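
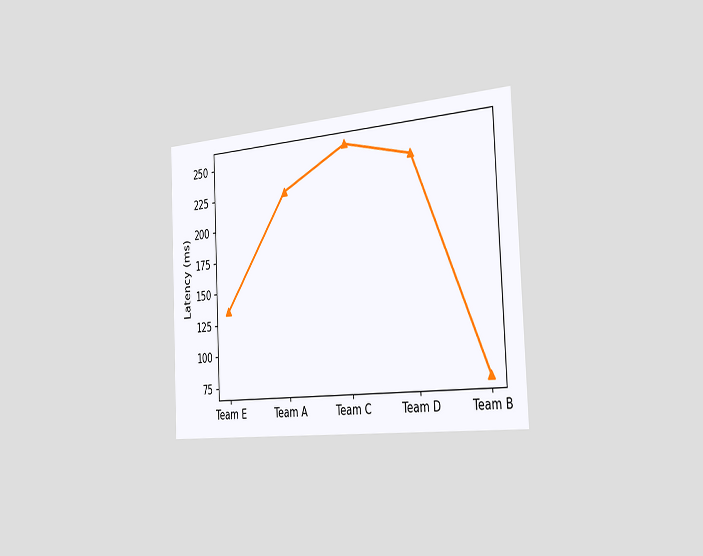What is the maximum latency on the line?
255ms

The chart is tilted about 3° counter-clockwise and viewed slightly from the right. The highest point is at Team C, and reading across to the y-axis gives 255ms.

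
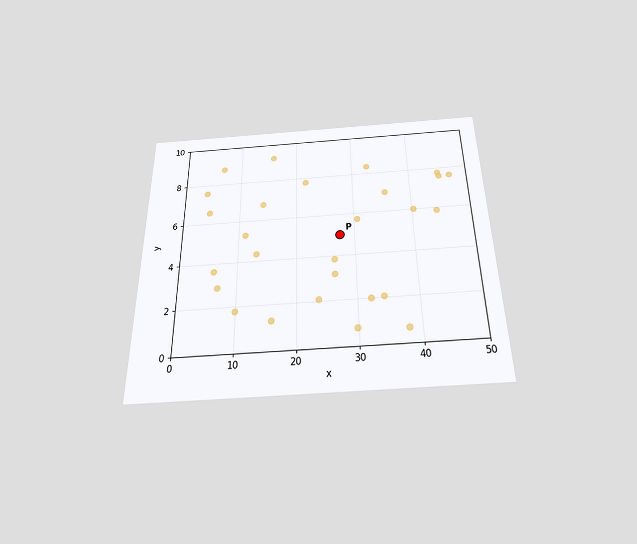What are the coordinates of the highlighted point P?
(27.5, 5)

The chart is viewed slightly from below. Following the gridlines from P to each axis, P sits at (27.5, 5).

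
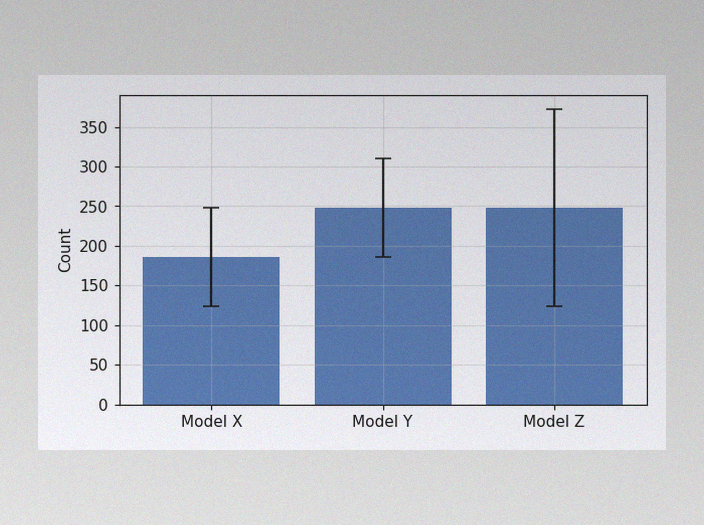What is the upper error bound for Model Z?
The image has some photo noise and uneven lighting. The Model Z bar's upper whisker reaches 372.

372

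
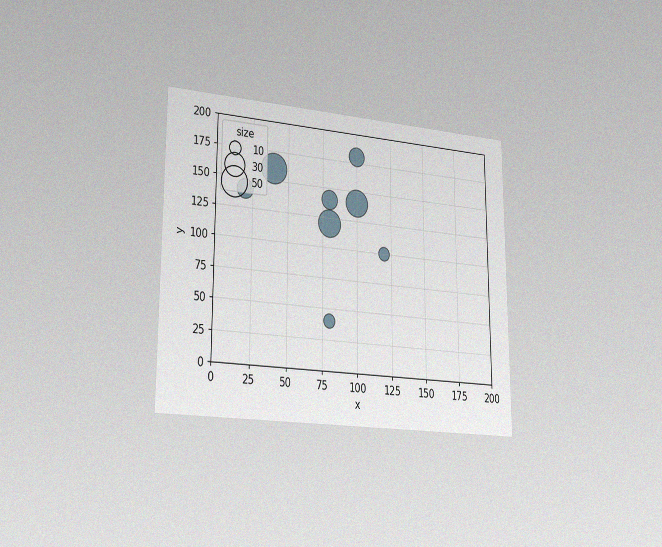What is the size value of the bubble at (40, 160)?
50

The chart is viewed slightly from the left, with some photo noise. Matching the bubble at (40, 160) against the size legend gives 50.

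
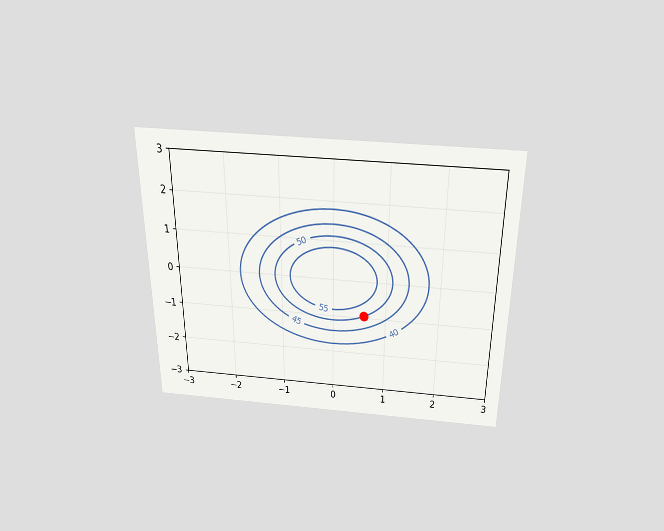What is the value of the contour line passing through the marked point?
The chart is viewed slightly from above. The marked point sits on the contour labelled 50.

50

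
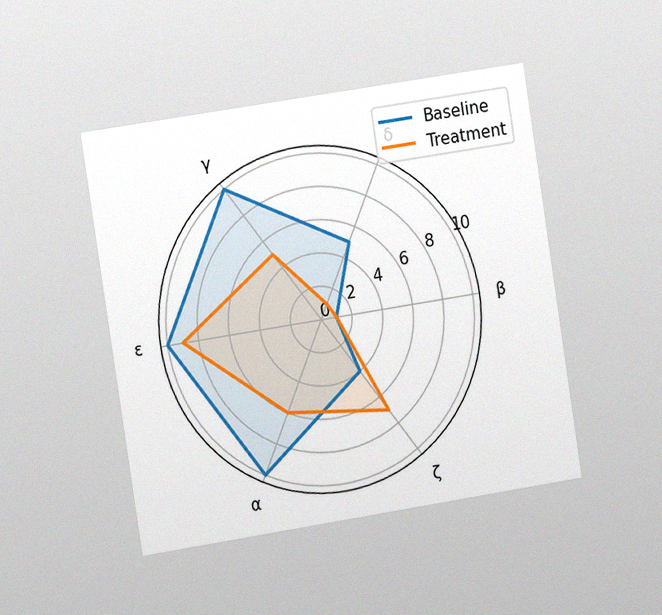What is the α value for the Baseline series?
10

The chart is tilted about 9° counter-clockwise and viewed slightly from the left, with some photo noise. On the α axis, Baseline reaches 10.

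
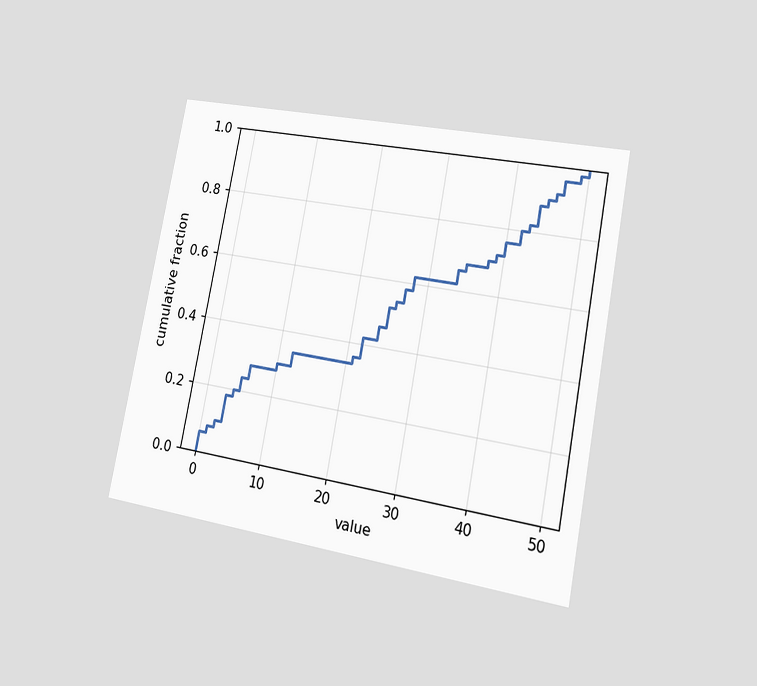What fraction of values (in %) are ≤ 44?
88%

The chart is tilted about 11° clockwise and viewed at a slight angle. At x=44 the ECDF step is at 88%.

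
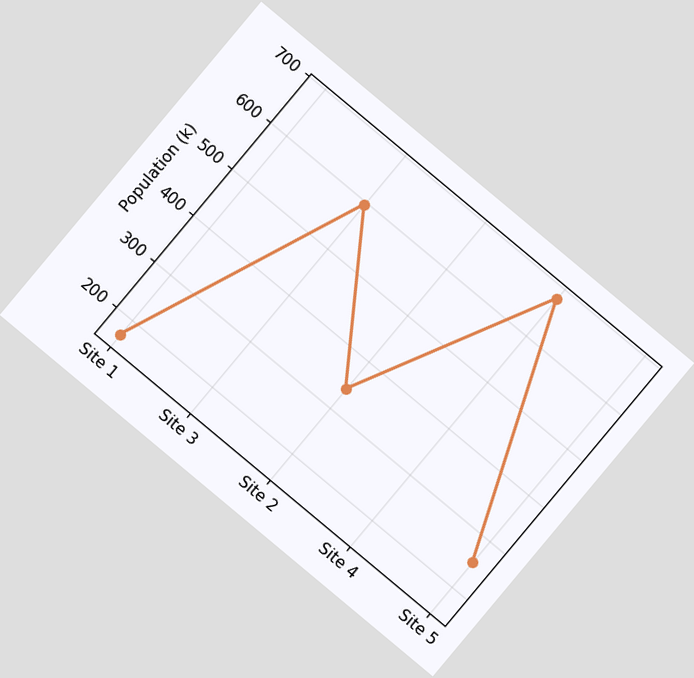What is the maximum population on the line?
680k

The chart is tilted about 40° clockwise. The highest point is at Site 4, and reading across to the y-axis gives 680k.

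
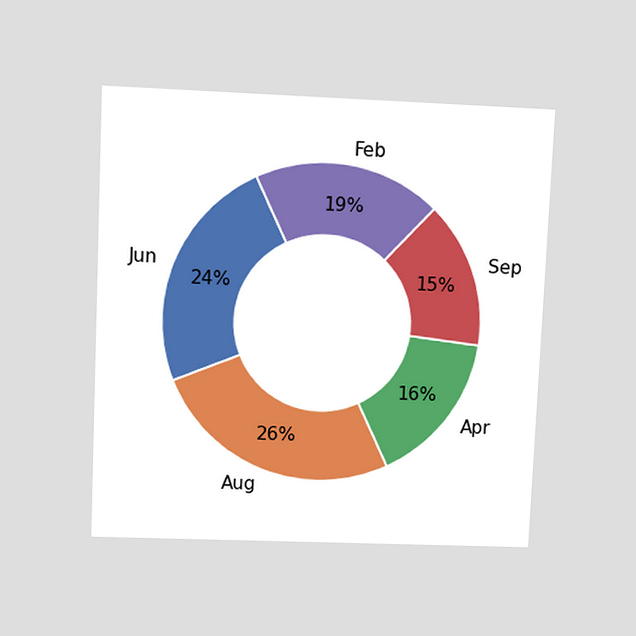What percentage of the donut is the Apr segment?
16%

The chart is tilted about 2° clockwise and viewed at a slight angle. The Apr segment takes up 16% of the ring.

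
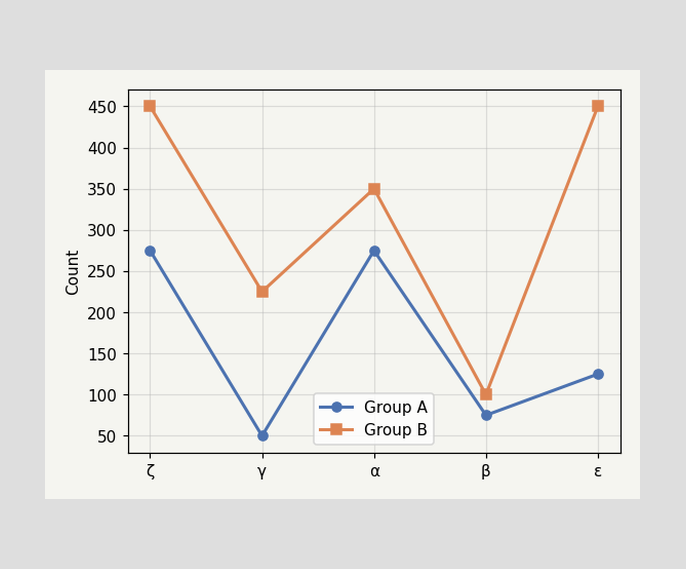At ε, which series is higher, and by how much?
At ε, Group B sits above the other line by 325.

Group B, by 325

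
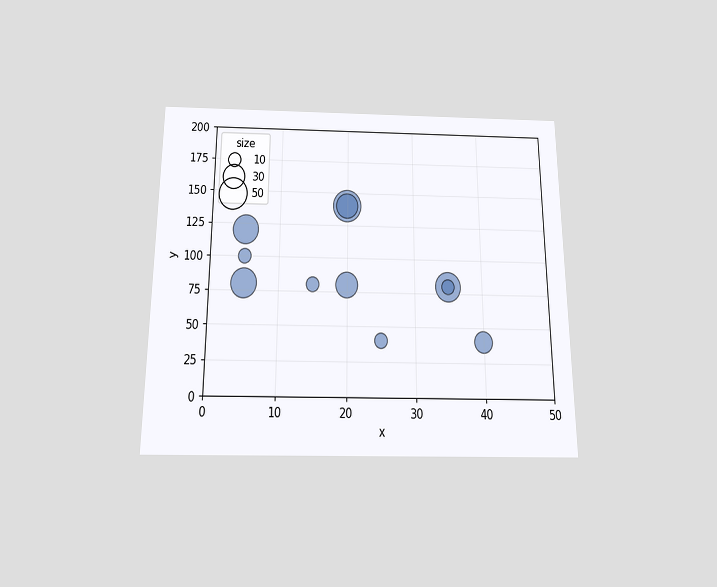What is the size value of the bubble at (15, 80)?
The chart is viewed slightly from below. Matching the bubble at (15, 80) against the size legend gives 10.

10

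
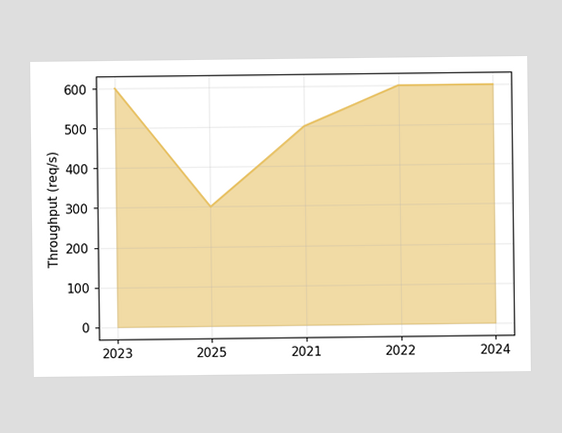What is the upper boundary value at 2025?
300req/s

At 2025 the upper boundary is at 300req/s.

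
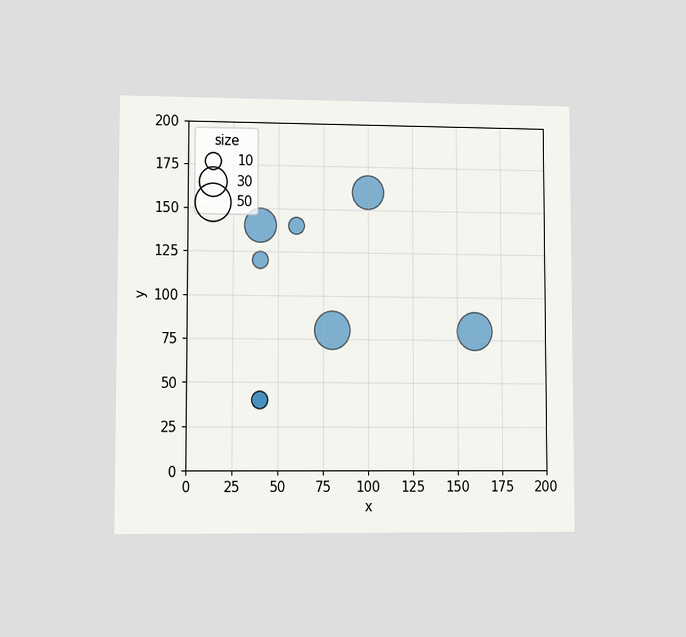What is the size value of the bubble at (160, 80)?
The chart is viewed at a slight angle. Matching the bubble at (160, 80) against the size legend gives 50.

50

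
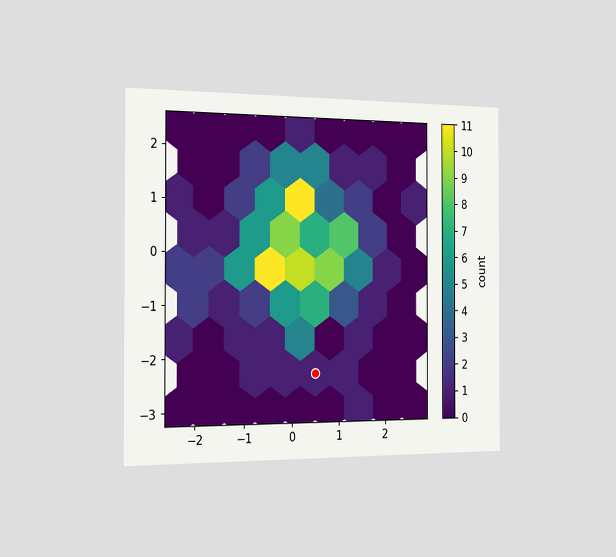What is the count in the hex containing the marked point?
The chart is viewed slightly from the left. The marked hex reads 1 on the colorbar.

1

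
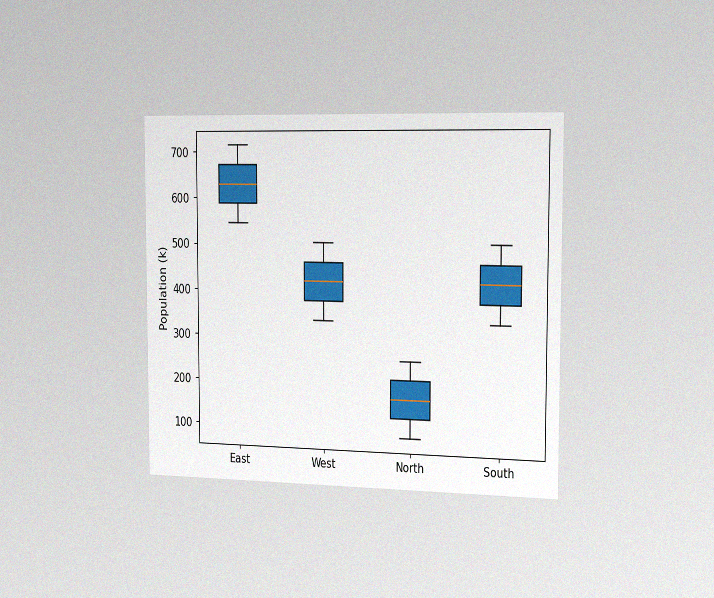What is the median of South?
420k

The chart is viewed slightly from the right, with some photo noise. The median line in the South box sits at 420k.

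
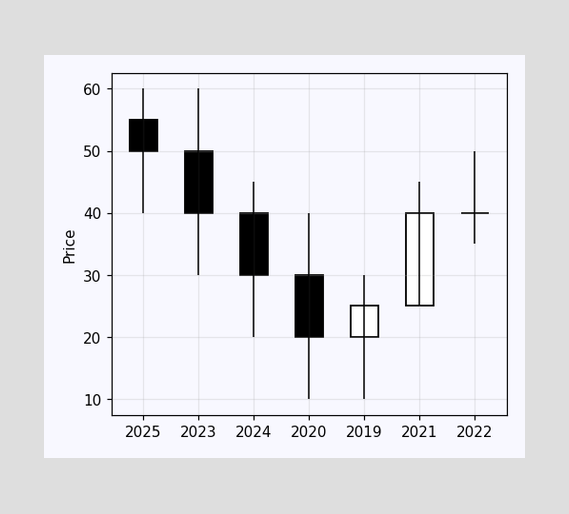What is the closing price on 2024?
The 2024 candle closes at 30.

30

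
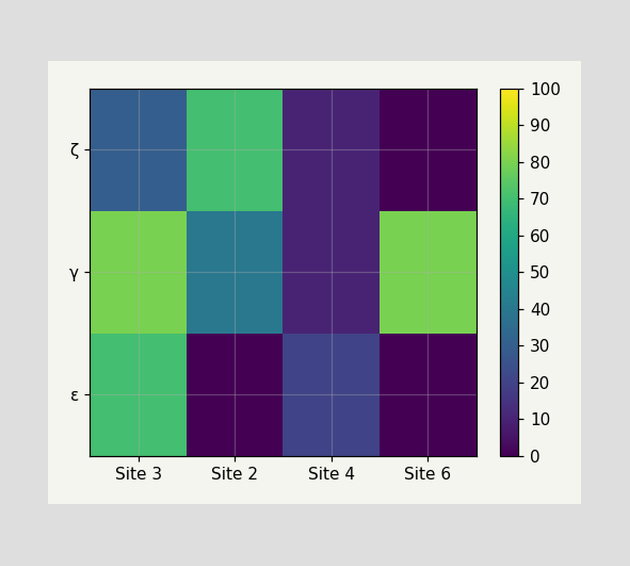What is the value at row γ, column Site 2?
40

Matching cell (γ, Site 2) against the colorbar gives 40.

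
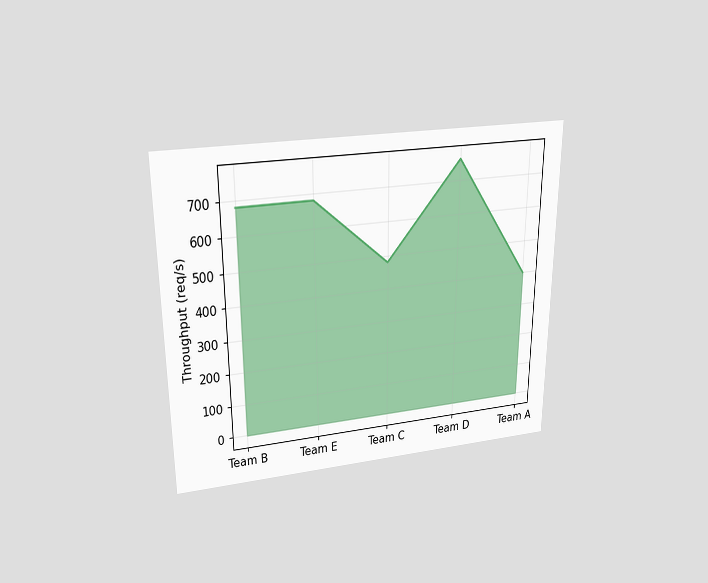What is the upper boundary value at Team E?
680req/s

The chart is viewed slightly from above. At Team E the upper boundary is at 680req/s.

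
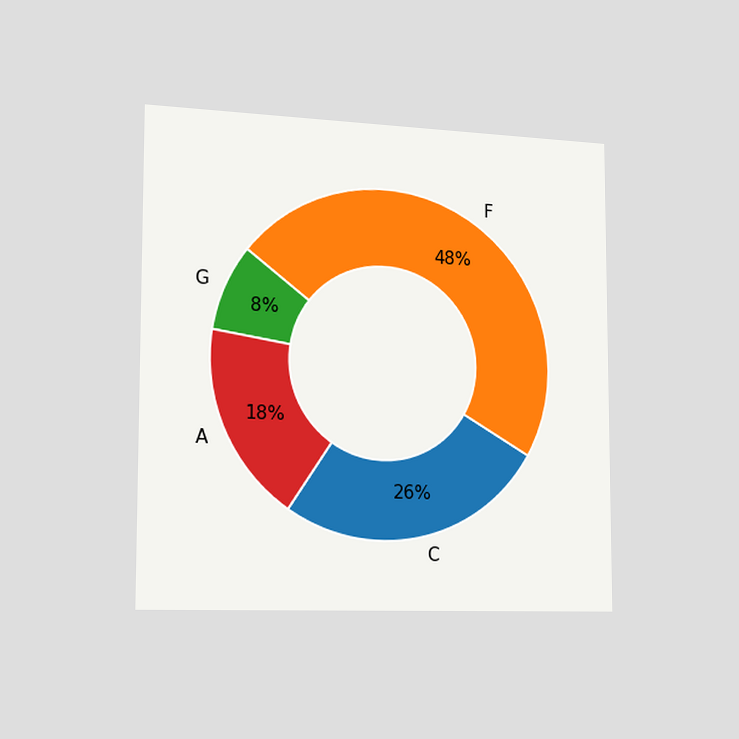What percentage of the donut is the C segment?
26%

The chart is viewed slightly from the left. The C segment takes up 26% of the ring.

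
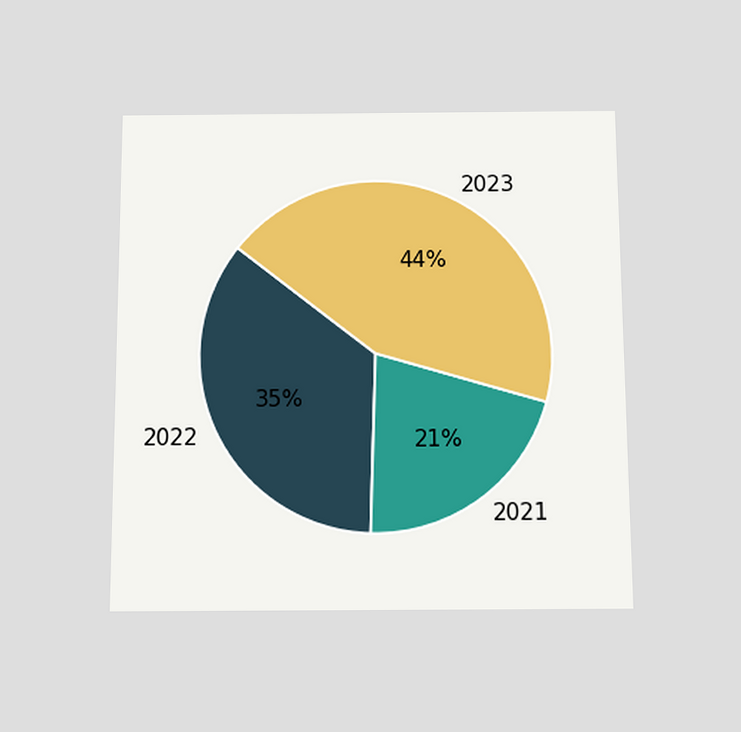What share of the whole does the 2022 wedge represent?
The chart is viewed slightly from below. The 2022 slice takes up 35% of the pie.

35%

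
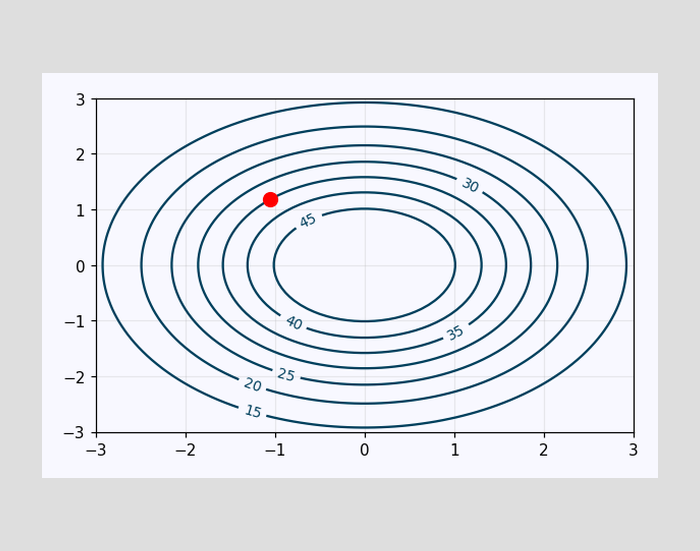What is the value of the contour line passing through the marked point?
35

The marked point sits on the contour labelled 35.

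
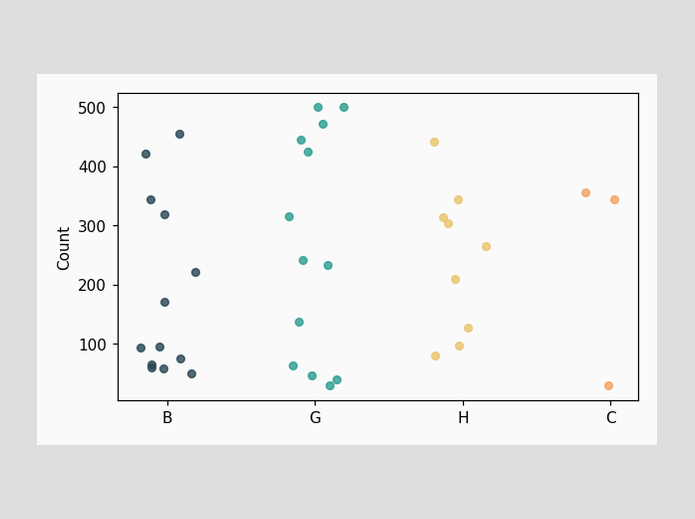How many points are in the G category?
13

Counting the markers in the G column gives 13.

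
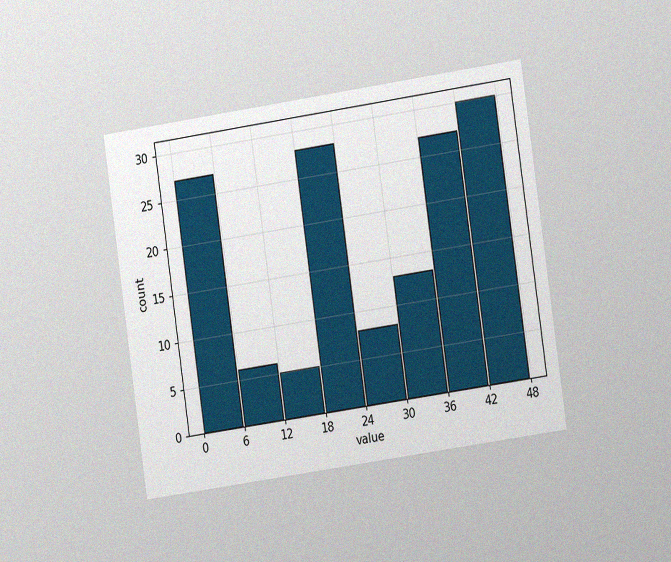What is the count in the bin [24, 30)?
The chart is tilted about 8° counter-clockwise and viewed slightly from the right, with some photo noise. The [24, 30) bin has height 8.

8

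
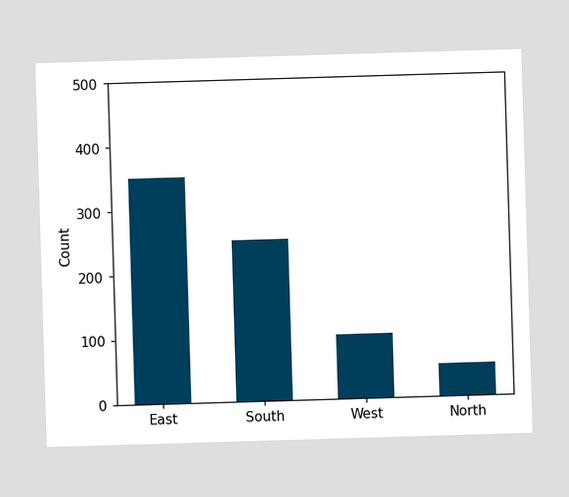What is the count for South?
250

Reading along the chart's y-axis, the South bar reaches 250.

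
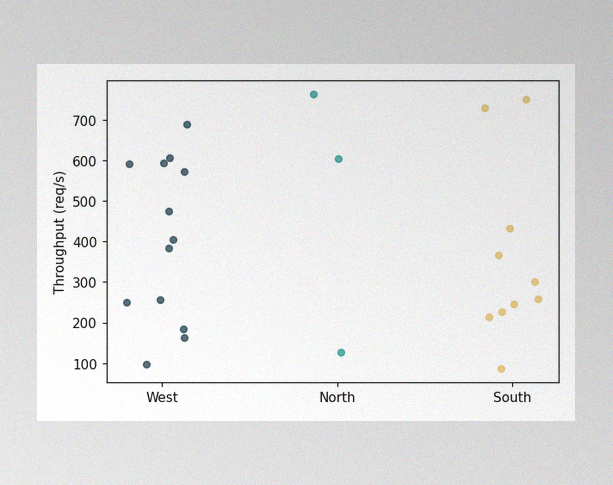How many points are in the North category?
3

The image has some photo noise and uneven lighting. Counting the markers in the North column gives 3.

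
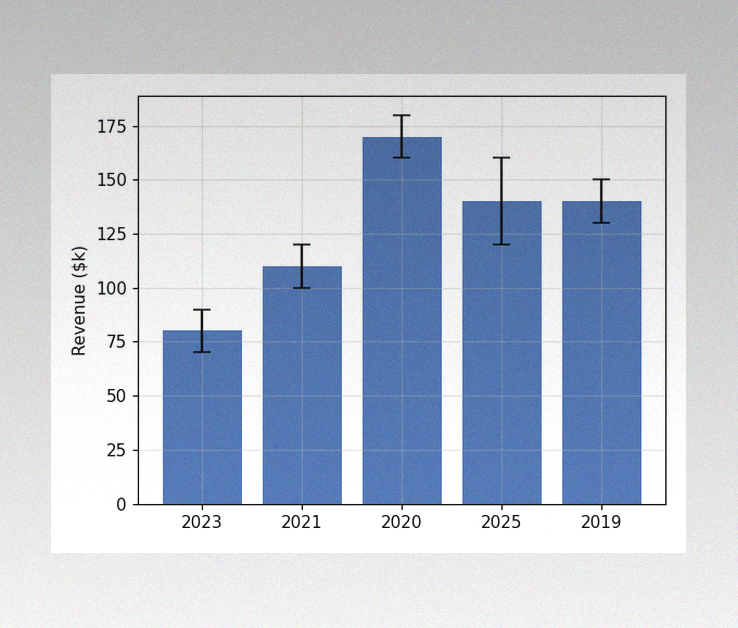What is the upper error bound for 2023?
The image has some photo noise and uneven lighting. The 2023 bar's upper whisker reaches $90k.

$90k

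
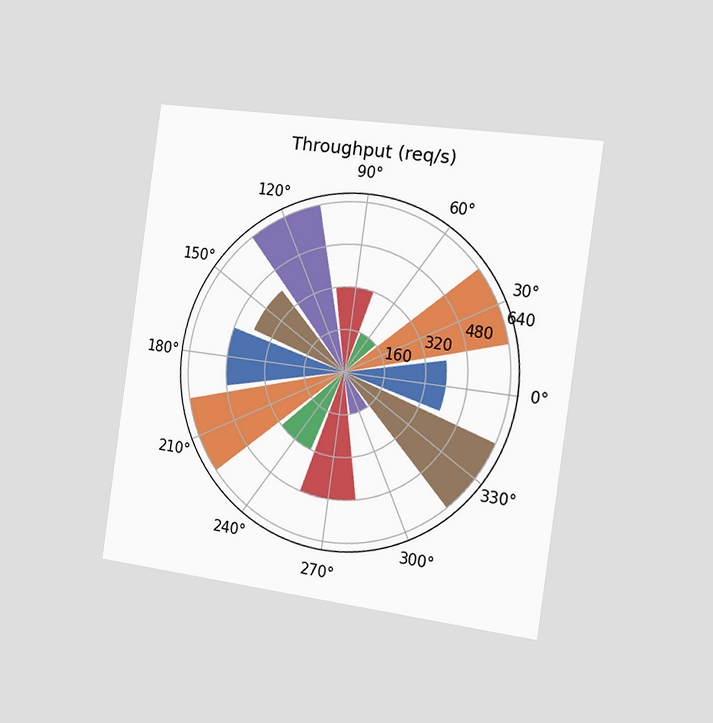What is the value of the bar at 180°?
The chart is tilted about 8° clockwise and viewed slightly from the right. The bar at 180° reaches 480req/s on the radial axis.

480req/s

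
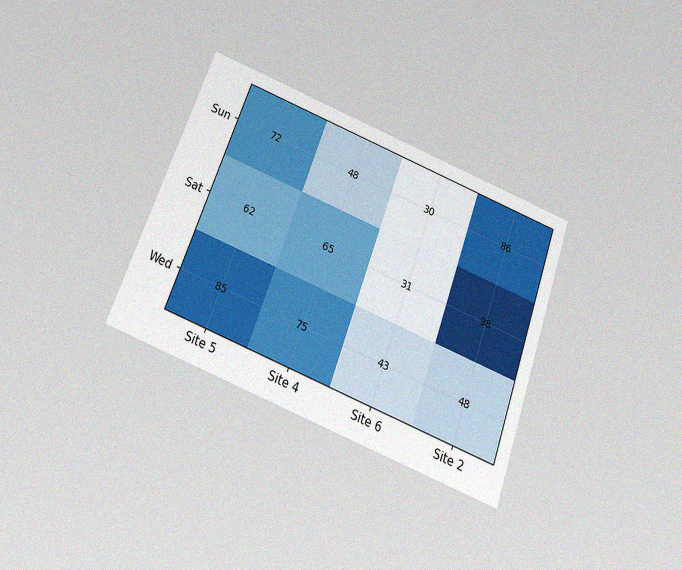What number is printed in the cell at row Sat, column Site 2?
The chart is tilted about 20° clockwise and viewed slightly from below, with some photo noise. The (Sat, Site 2) cell reads 98.

98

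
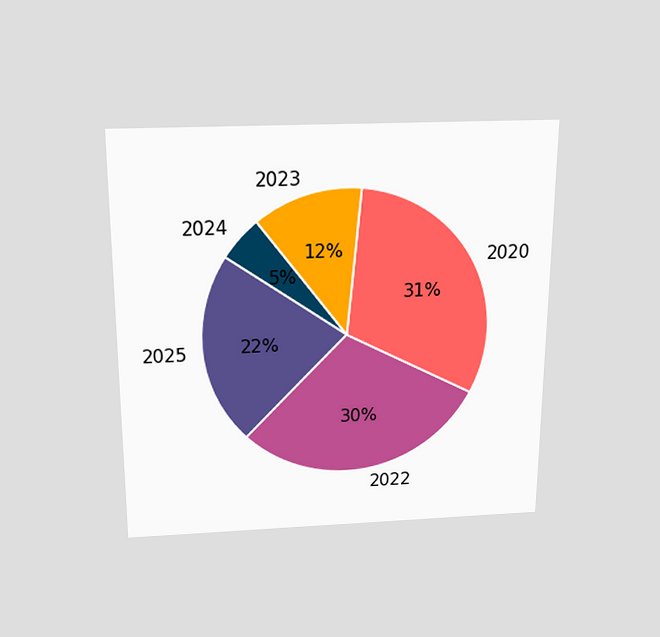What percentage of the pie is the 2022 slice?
30%

The chart is viewed slightly from above. The 2022 slice takes up 30% of the pie.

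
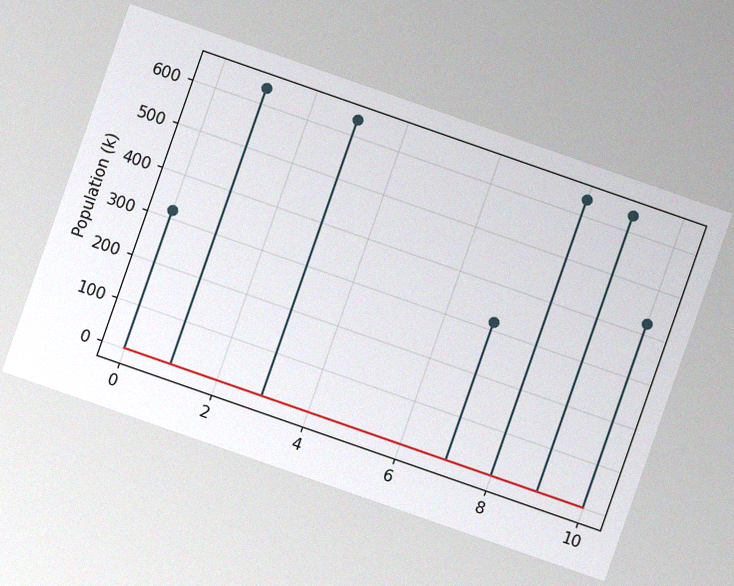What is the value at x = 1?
636k

The chart is tilted about 19° clockwise, with some photo noise. The stem at x=1 reaches 636k.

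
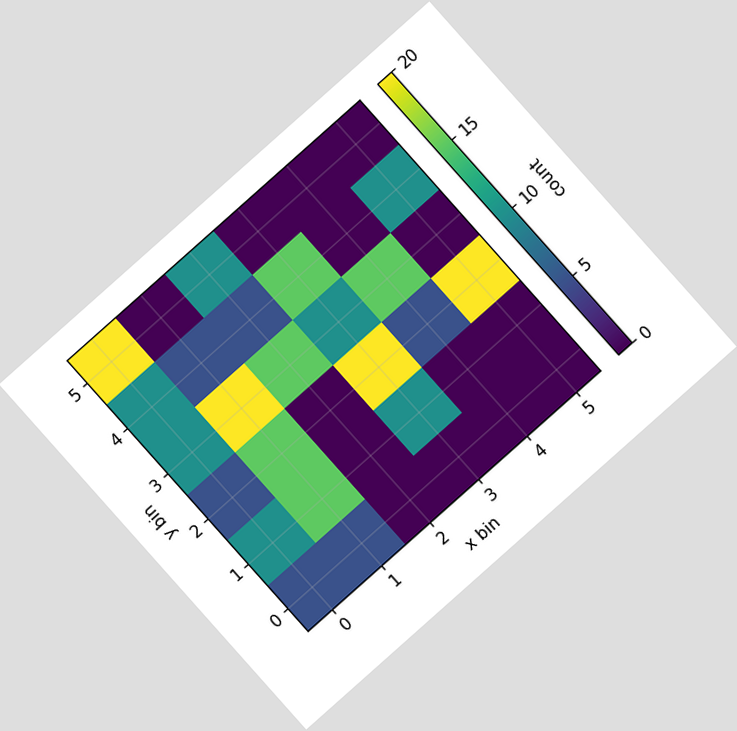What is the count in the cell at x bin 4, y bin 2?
The chart is tilted about 42° counter-clockwise. Matching the cell (4, 2) against the colorbar gives 5.

5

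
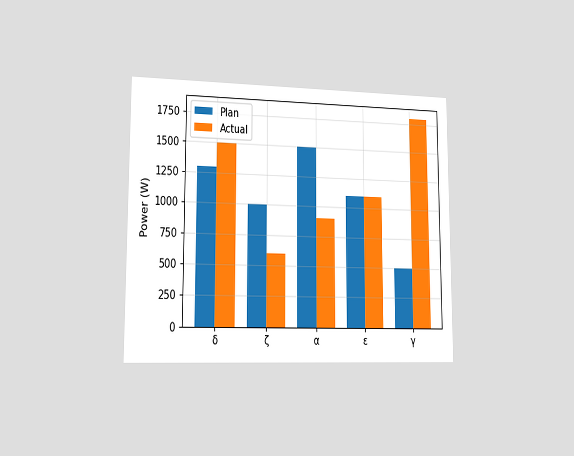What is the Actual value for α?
900W

The chart is viewed slightly from the left. The Actual bar at α reaches 900W on the y-axis.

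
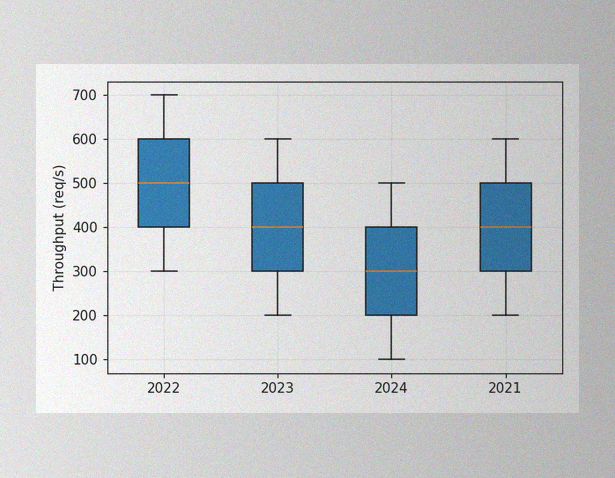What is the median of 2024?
The image has some photo noise and uneven lighting. The median line in the 2024 box sits at 300req/s.

300req/s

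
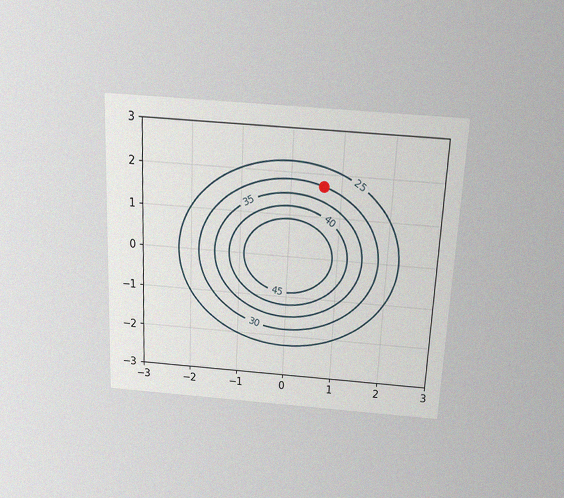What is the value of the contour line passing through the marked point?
30

The chart is tilted about 3° clockwise and viewed slightly from above, with some photo noise. The marked point sits on the contour labelled 30.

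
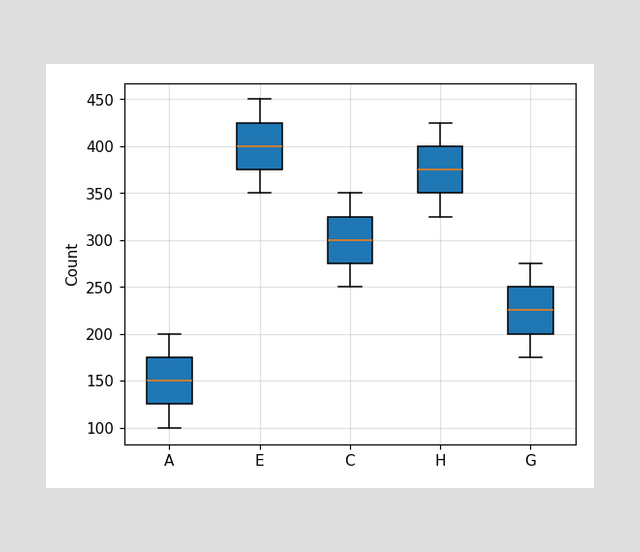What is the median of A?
150

The median line in the A box sits at 150.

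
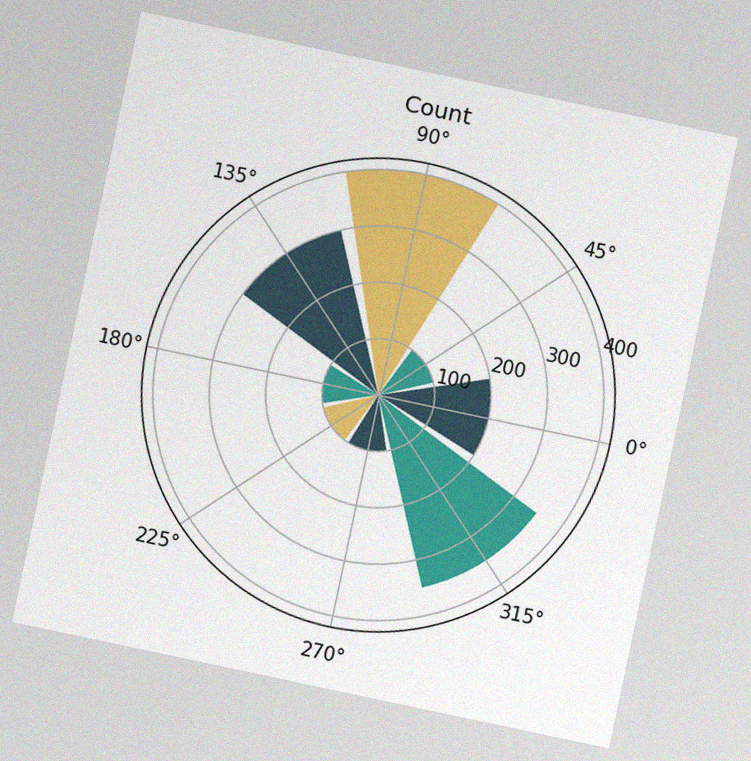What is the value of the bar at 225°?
The chart is tilted about 12° clockwise, with some photo noise. The bar at 225° reaches 100 on the radial axis.

100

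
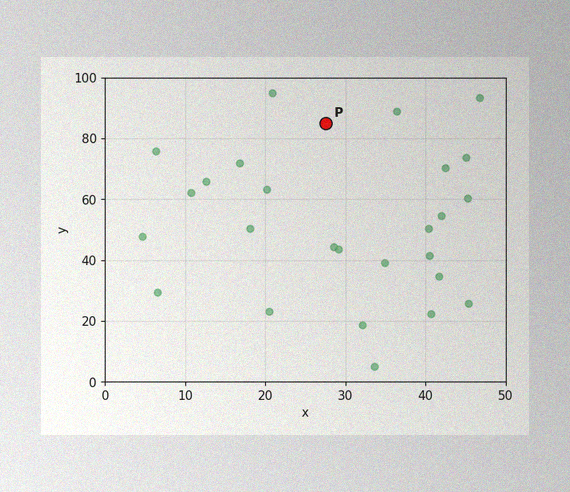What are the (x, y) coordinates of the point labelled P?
The image has some photo noise and uneven lighting. Following the gridlines from P to each axis, P sits at (27.5, 85).

(27.5, 85)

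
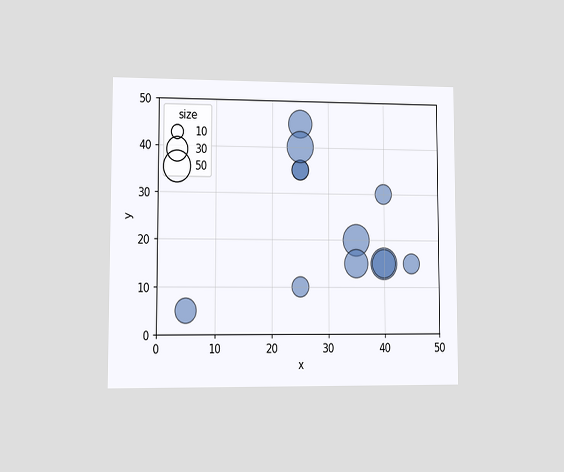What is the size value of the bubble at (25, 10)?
20

The chart is viewed at a slight angle. Matching the bubble at (25, 10) against the size legend gives 20.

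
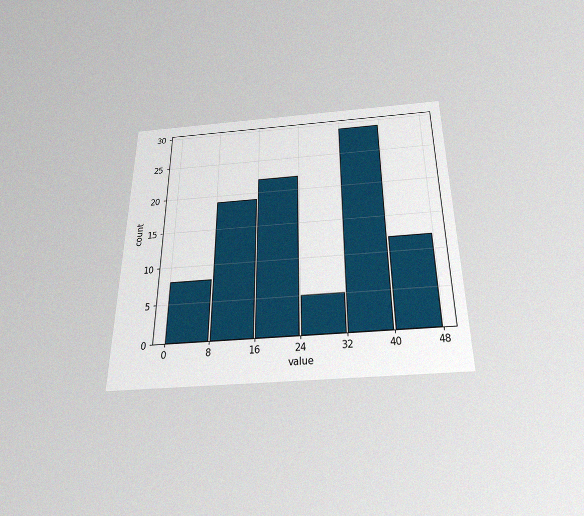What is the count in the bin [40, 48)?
The chart is viewed slightly from below, with some photo noise. The [40, 48) bin has height 12.

12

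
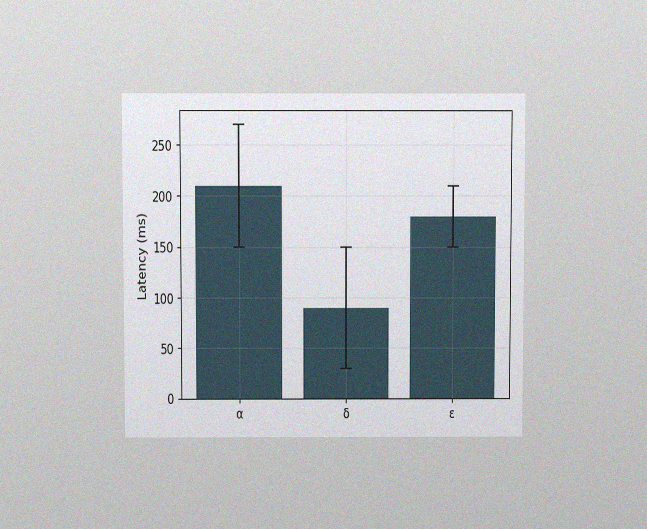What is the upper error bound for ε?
The chart is viewed slightly from above, with some photo noise. The ε bar's upper whisker reaches 210ms.

210ms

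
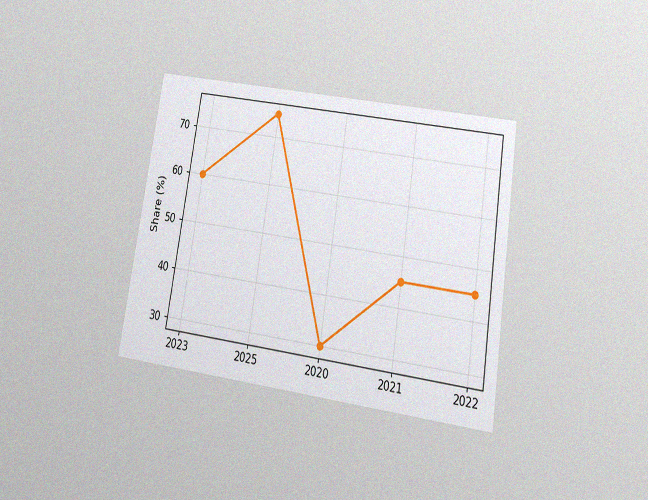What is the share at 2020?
The chart is tilted about 9° clockwise and viewed slightly from below, with some photo noise. At 2020, the line is at 30%.

30%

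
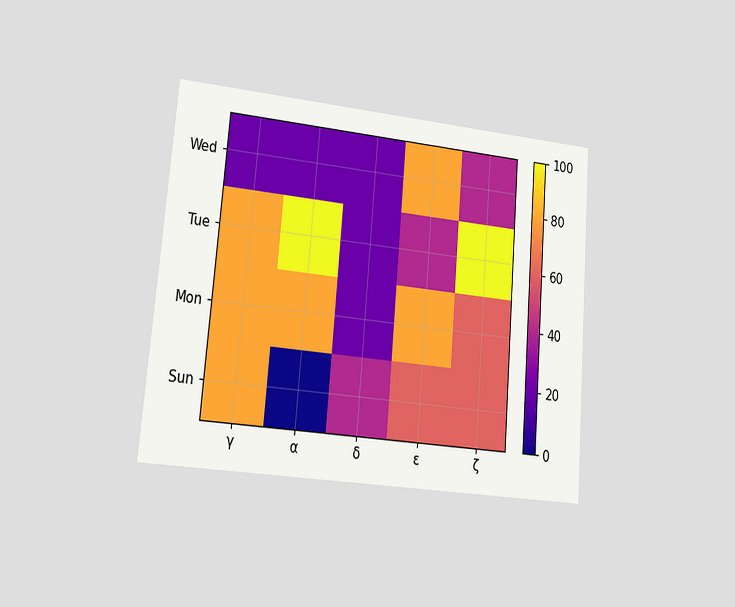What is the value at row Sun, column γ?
80

The chart is tilted about 5° clockwise and viewed at a slight angle. Matching cell (Sun, γ) against the colorbar gives 80.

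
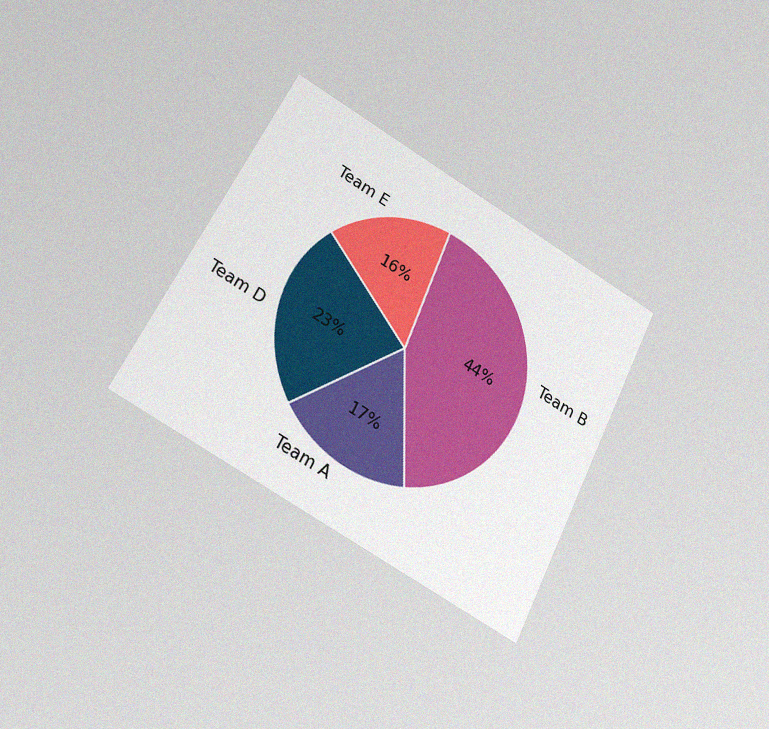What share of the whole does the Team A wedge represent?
The chart is tilted about 27° clockwise and viewed at a slight angle, with some photo noise. The Team A slice takes up 17% of the pie.

17%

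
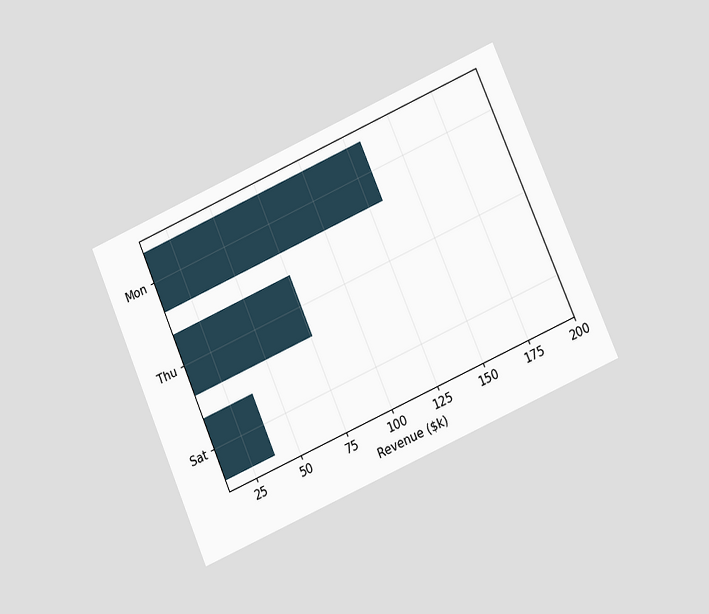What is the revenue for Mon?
The chart is tilted about 24° counter-clockwise and viewed at a slight angle. Reading along the chart's x-axis, the Mon bar reaches $133k.

$133k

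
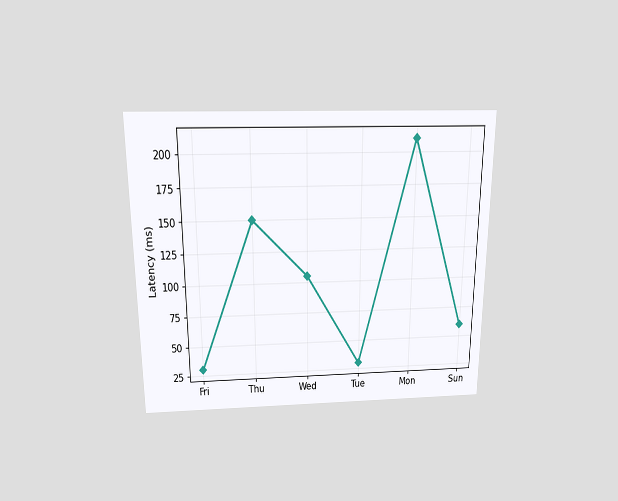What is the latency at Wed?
The chart is viewed slightly from above. At Wed, the line is at 105ms.

105ms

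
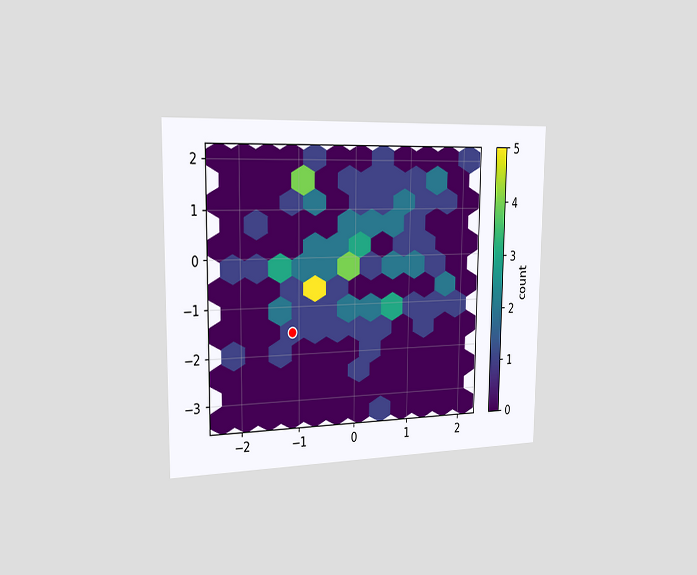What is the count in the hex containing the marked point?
The chart is viewed slightly from the left. The marked hex reads 1 on the colorbar.

1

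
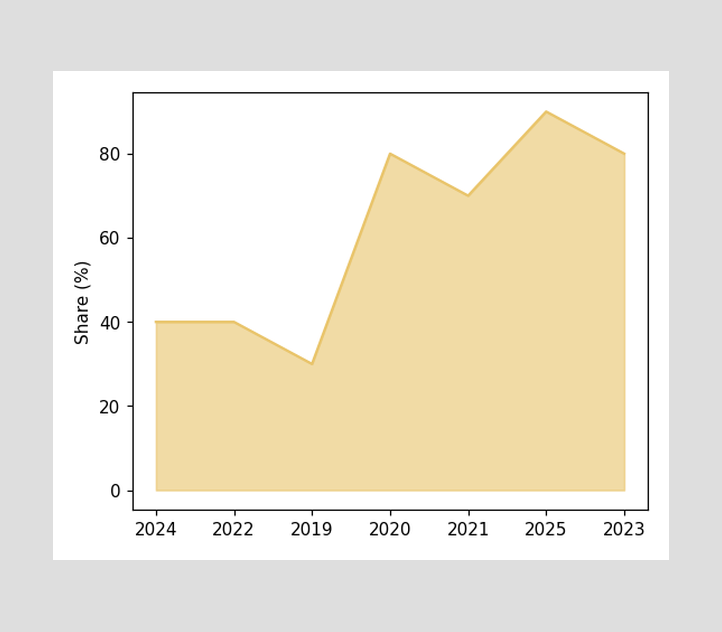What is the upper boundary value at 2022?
40%

At 2022 the upper boundary is at 40%.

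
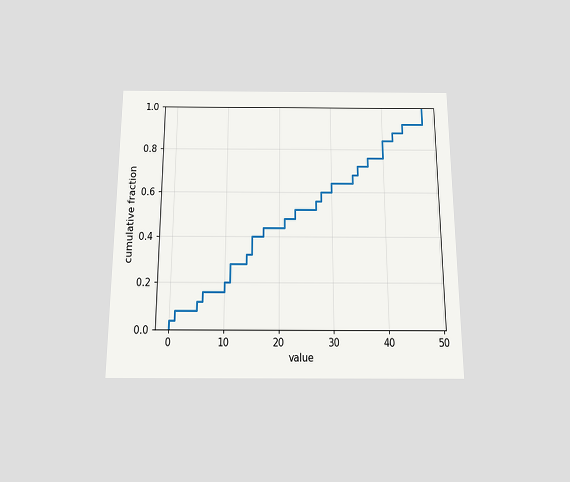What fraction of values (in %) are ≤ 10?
20%

The chart is viewed slightly from below. At x=10 the ECDF step is at 20%.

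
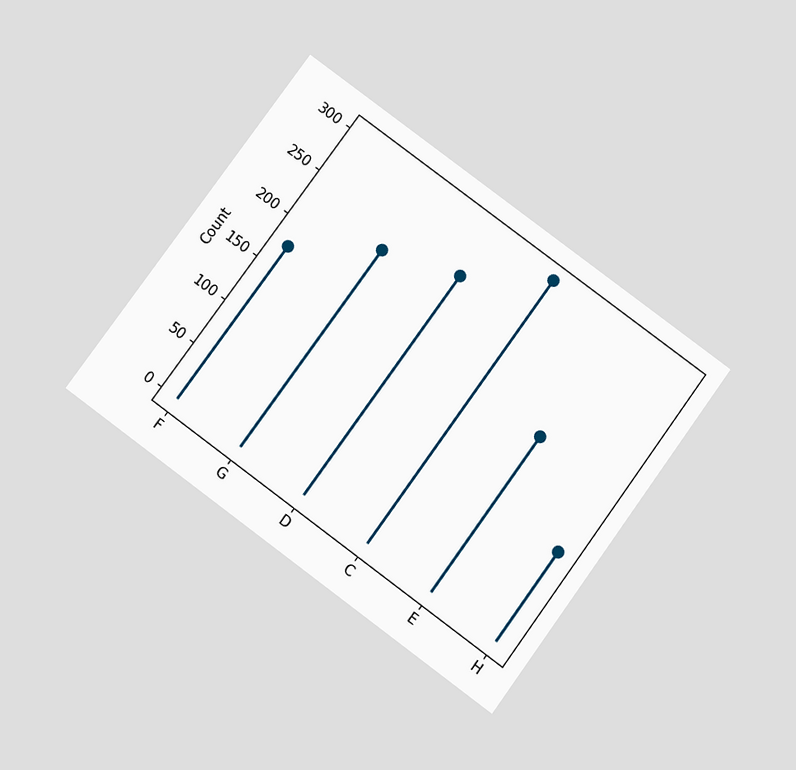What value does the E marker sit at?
The chart is tilted about 36° clockwise and viewed slightly from below. The E marker sits at 175.

175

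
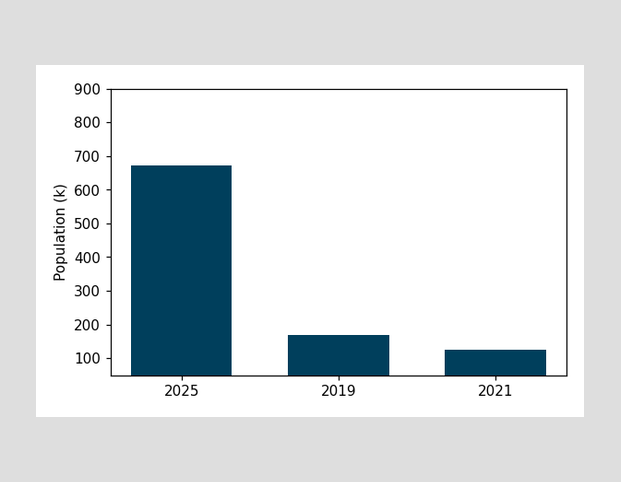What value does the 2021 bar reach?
126k

Reading along the chart's y-axis, the 2021 bar reaches 126k.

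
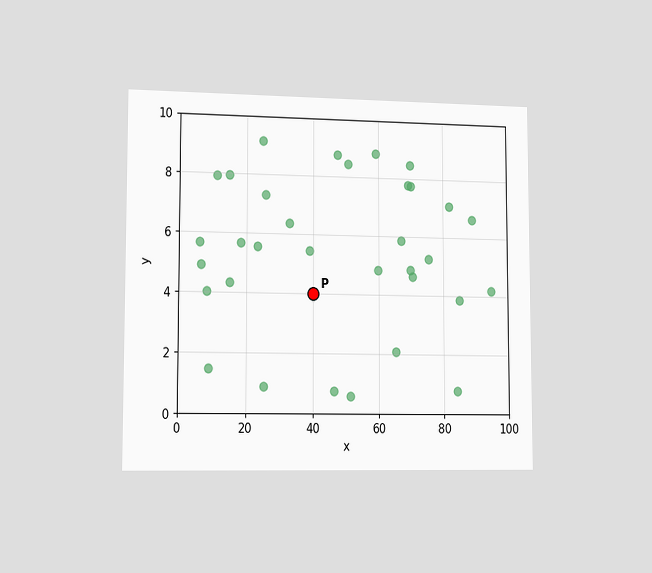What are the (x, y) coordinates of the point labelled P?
(40, 4)

The chart is viewed slightly from the left. Following the gridlines from P to each axis, P sits at (40, 4).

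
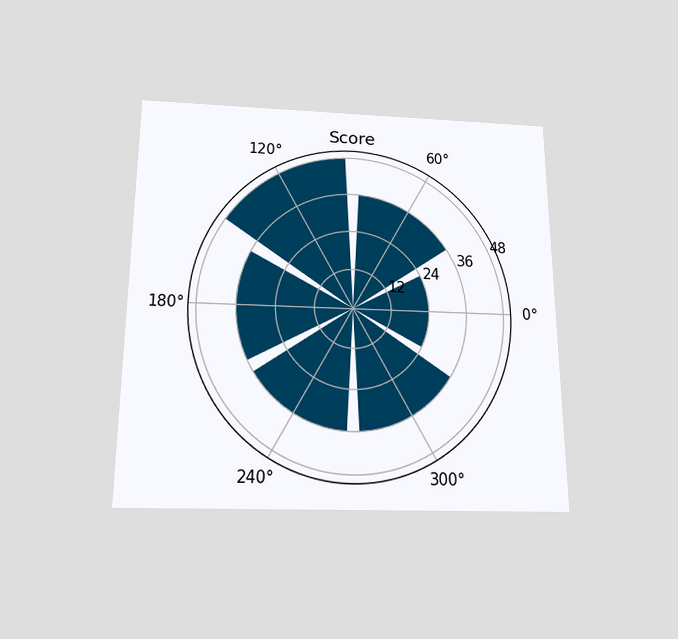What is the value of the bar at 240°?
36

The chart is viewed slightly from below. The bar at 240° reaches 36 on the radial axis.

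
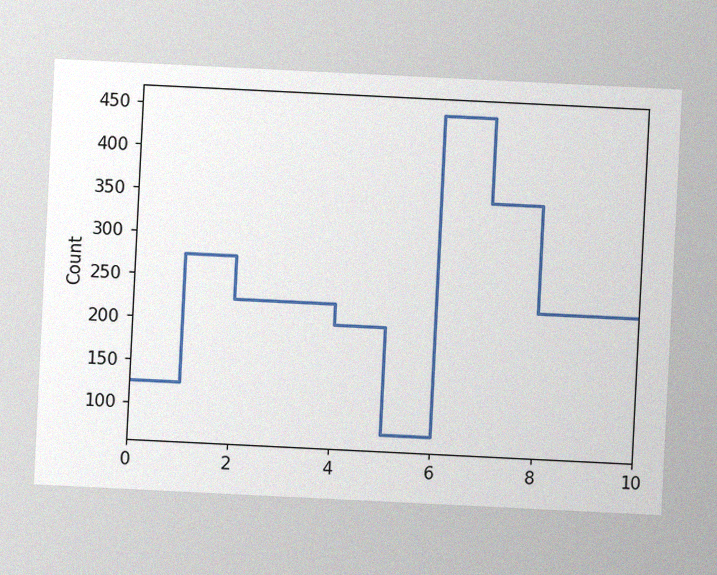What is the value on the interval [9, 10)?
The chart is tilted about 3° clockwise, with some photo noise. On [9, 10) the step sits at 225.

225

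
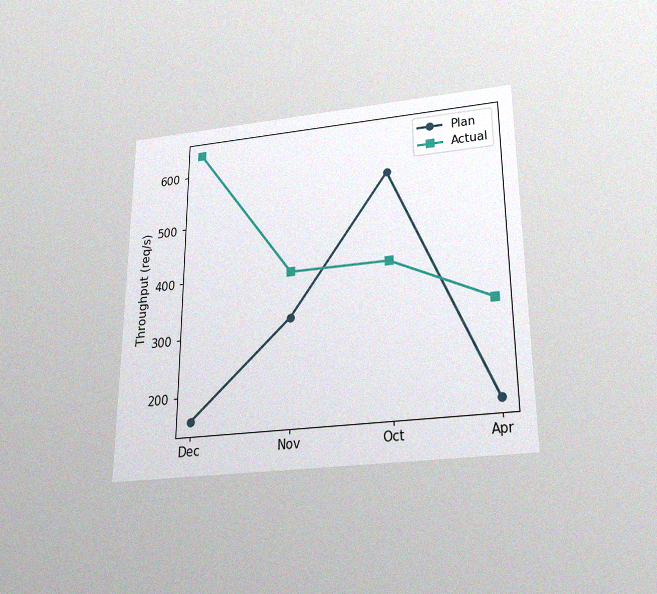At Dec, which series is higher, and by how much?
Actual, by 480req/s

The chart is viewed slightly from below, with some photo noise. At Dec, Actual sits above the other line by 480req/s.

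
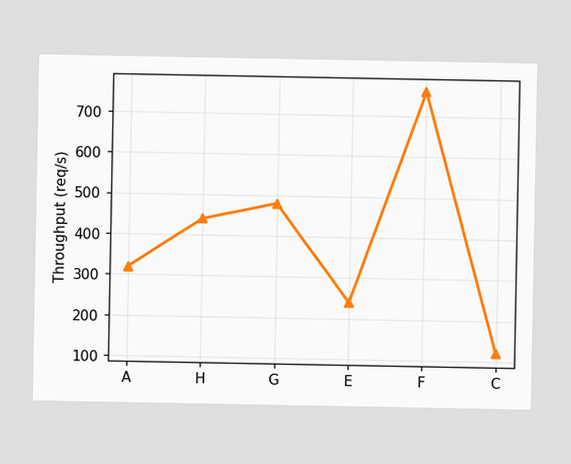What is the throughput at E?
At E, the line is at 240req/s.

240req/s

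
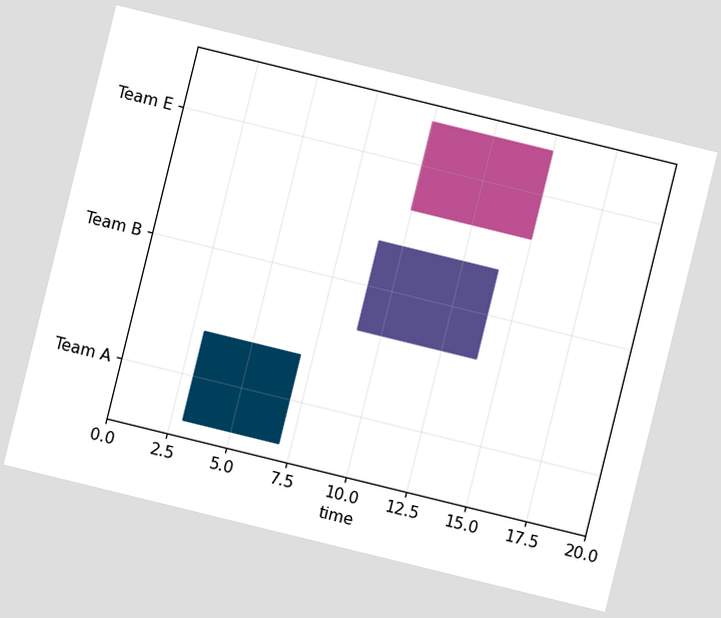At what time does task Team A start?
The chart is tilted about 14° clockwise. The Team A bar begins at t=3.

3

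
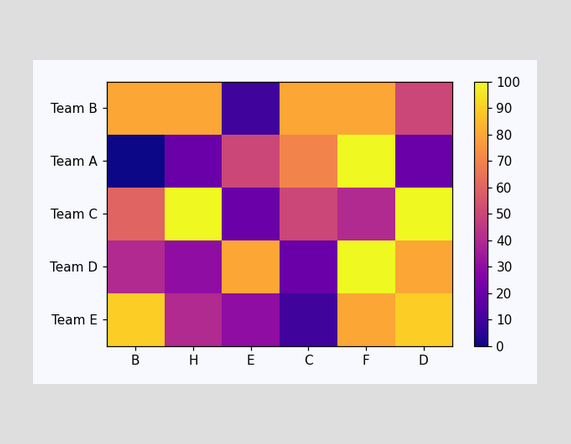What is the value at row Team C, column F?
Matching cell (Team C, F) against the colorbar gives 40.

40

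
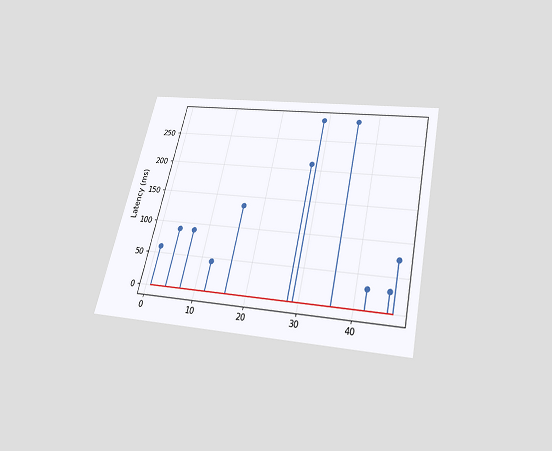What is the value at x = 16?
135ms

The chart is tilted about 13° clockwise and viewed slightly from below. The stem at x=16 reaches 135ms.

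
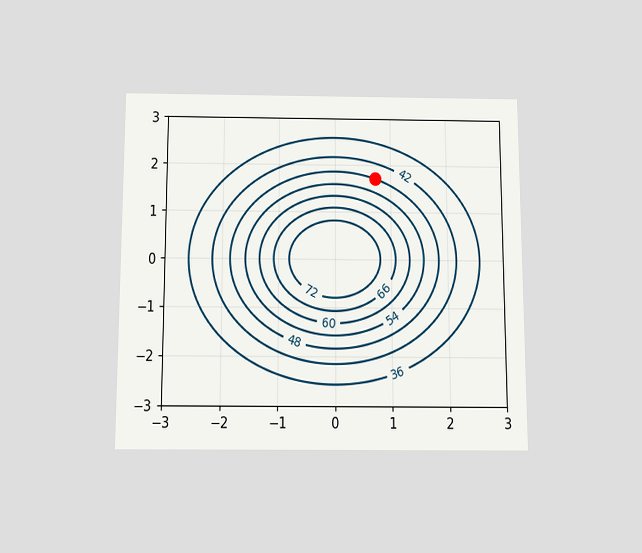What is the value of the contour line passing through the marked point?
48

The chart is viewed slightly from below. The marked point sits on the contour labelled 48.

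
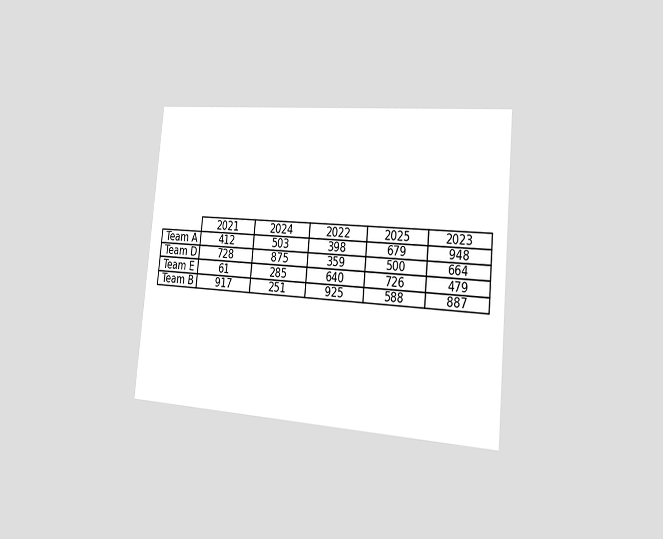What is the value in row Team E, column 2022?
The chart is tilted about 5° clockwise and viewed slightly from the right. The (Team E, 2022) cell reads 640.

640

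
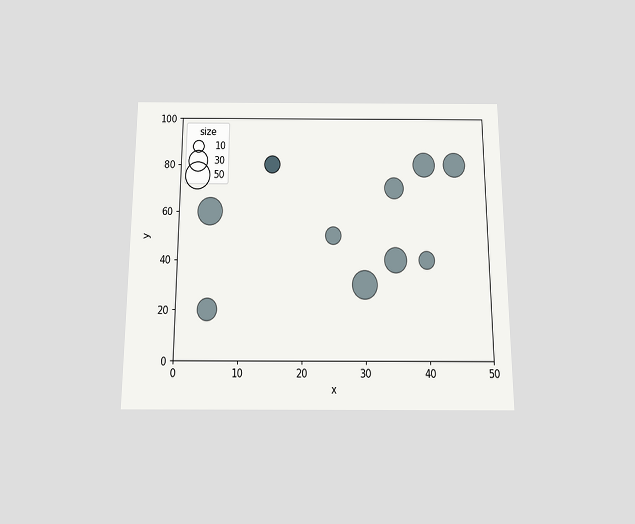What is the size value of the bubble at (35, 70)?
The chart is viewed slightly from below. Matching the bubble at (35, 70) against the size legend gives 30.

30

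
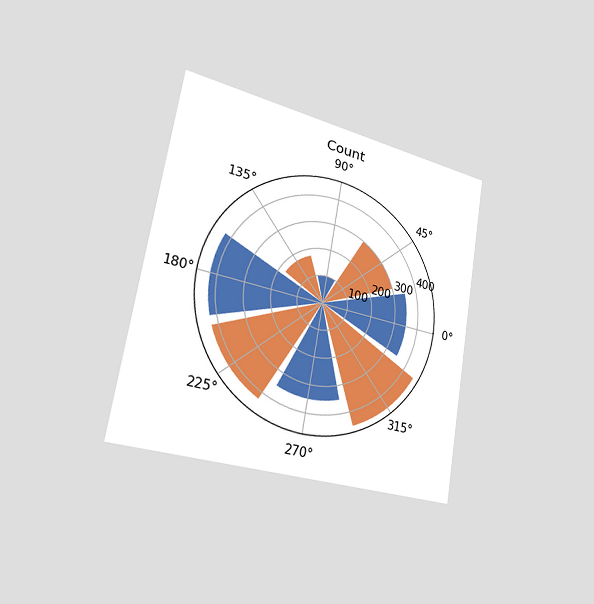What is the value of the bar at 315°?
The chart is tilted about 10° clockwise and viewed slightly from the left. The bar at 315° reaches 450 on the radial axis.

450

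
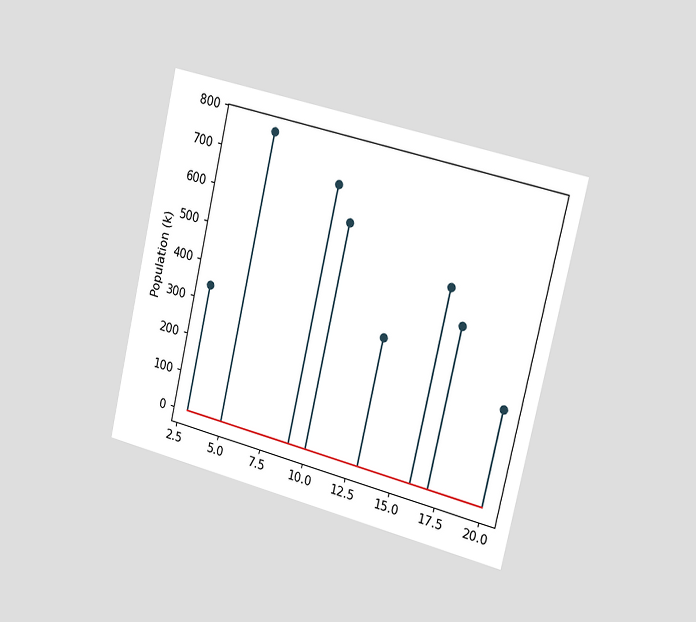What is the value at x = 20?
The chart is tilted about 13° clockwise and viewed slightly from the right. The stem at x=20 reaches 255k.

255k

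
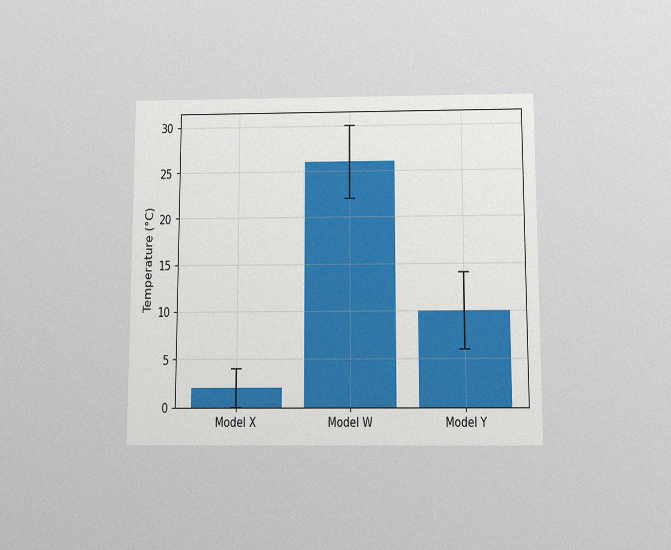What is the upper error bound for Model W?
30°C

The chart is viewed slightly from below, with some photo noise. The Model W bar's upper whisker reaches 30°C.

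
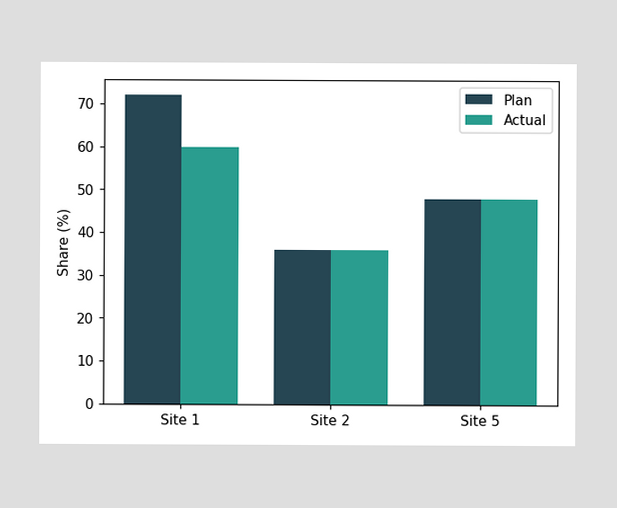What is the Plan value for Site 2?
The Plan bar at Site 2 reaches 36% on the y-axis.

36%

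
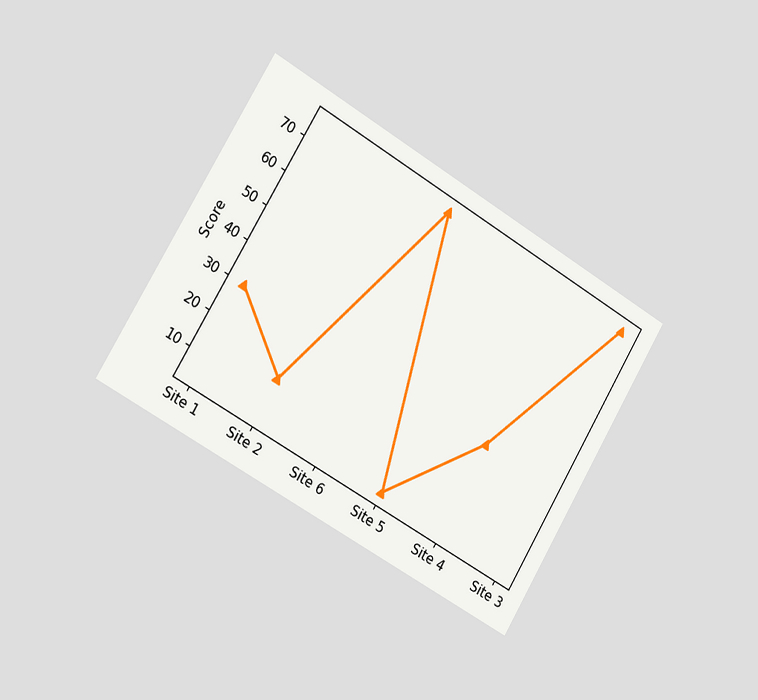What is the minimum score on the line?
The chart is tilted about 31° clockwise and viewed slightly from the left. The lowest point is at Site 5, and reading across to the y-axis gives 5.

5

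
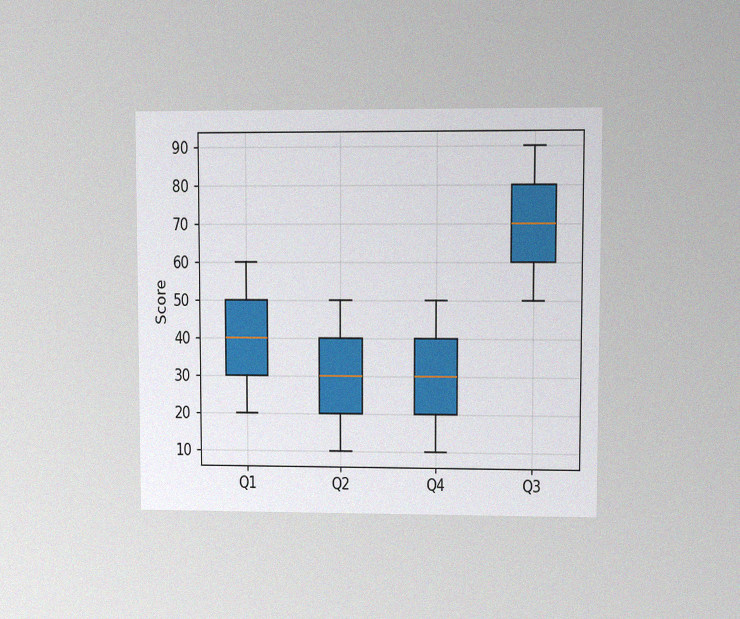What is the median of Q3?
The chart is viewed at a slight angle, with some photo noise. The median line in the Q3 box sits at 70.

70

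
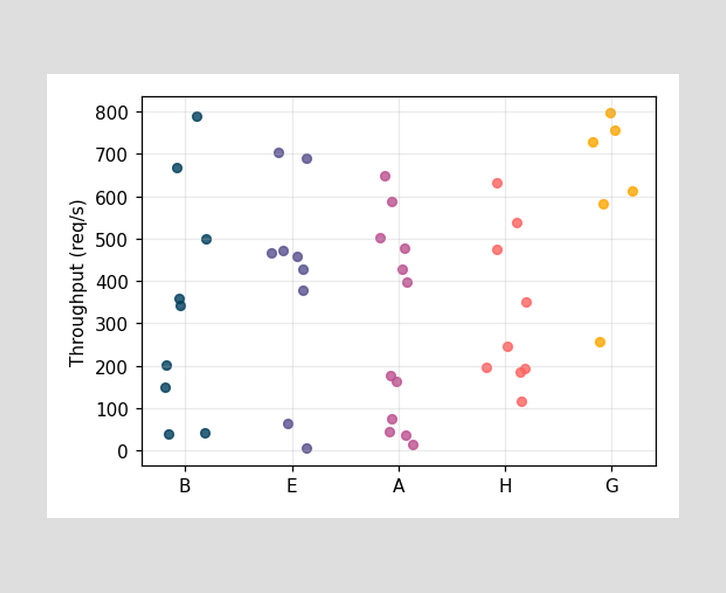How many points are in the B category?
9

Counting the markers in the B column gives 9.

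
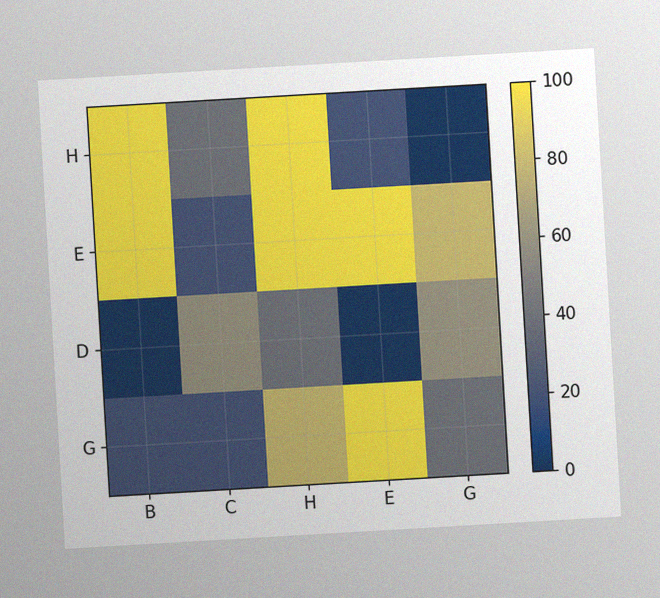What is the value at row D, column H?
40

The chart is tilted about 3° counter-clockwise, with some photo noise. Matching cell (D, H) against the colorbar gives 40.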